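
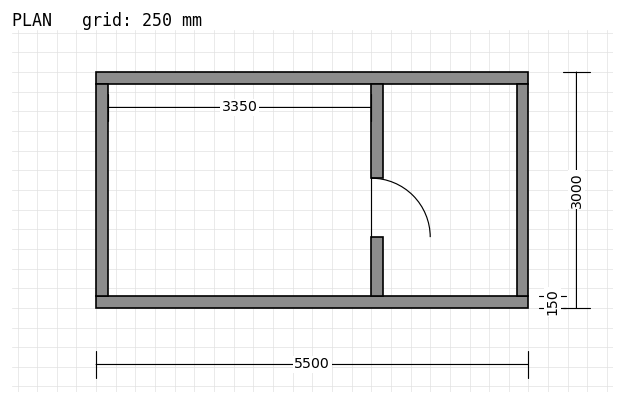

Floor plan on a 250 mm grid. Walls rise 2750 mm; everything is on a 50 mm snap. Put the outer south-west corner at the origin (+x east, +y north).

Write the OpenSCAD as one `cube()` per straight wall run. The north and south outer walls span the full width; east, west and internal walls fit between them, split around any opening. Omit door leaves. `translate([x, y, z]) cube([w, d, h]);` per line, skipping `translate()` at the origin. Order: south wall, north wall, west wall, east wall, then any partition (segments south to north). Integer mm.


cube([5500, 150, 2750]);
translate([0, 2850, 0]) cube([5500, 150, 2750]);
translate([0, 150, 0]) cube([150, 2700, 2750]);
translate([5350, 150, 0]) cube([150, 2700, 2750]);
translate([3500, 150, 0]) cube([150, 750, 2750]);
translate([3500, 1650, 0]) cube([150, 1200, 2750]);


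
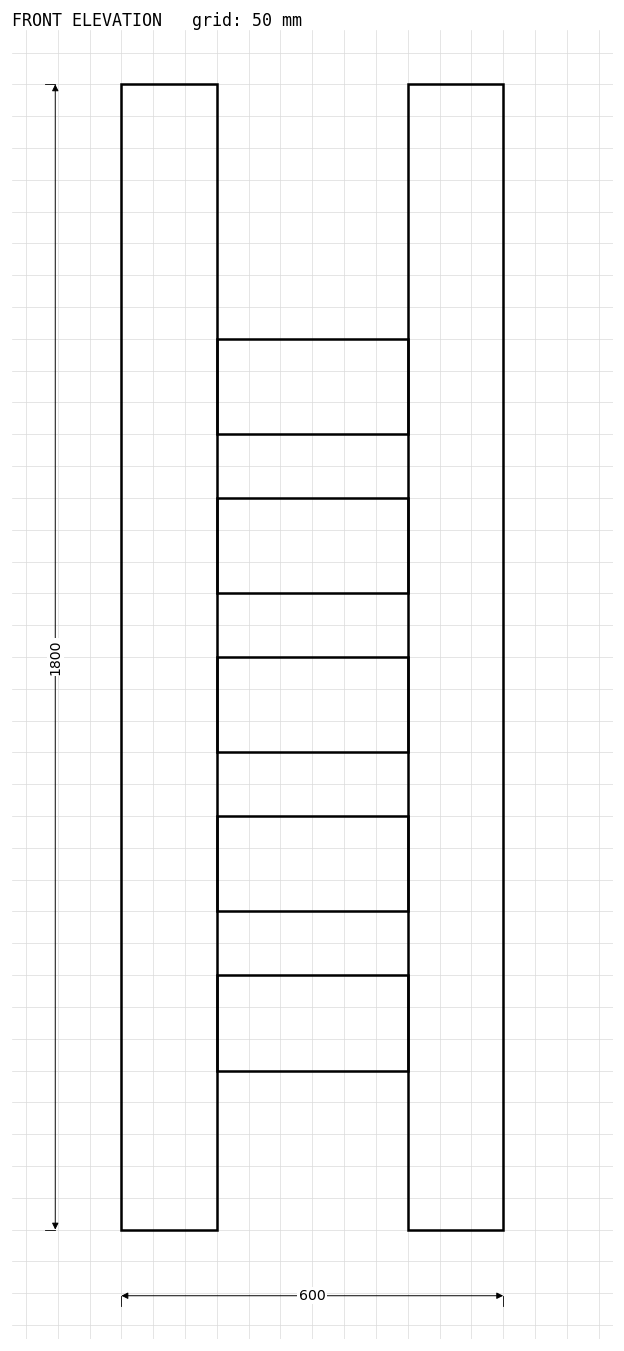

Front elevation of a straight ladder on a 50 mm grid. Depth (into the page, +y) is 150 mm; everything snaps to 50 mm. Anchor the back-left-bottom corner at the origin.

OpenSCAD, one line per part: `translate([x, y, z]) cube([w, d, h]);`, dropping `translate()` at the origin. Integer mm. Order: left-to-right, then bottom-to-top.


cube([150, 150, 1800]);
translate([150, 0, 250]) cube([300, 150, 150]);
translate([150, 0, 500]) cube([300, 150, 150]);
translate([150, 0, 750]) cube([300, 150, 150]);
translate([150, 0, 1000]) cube([300, 150, 150]);
translate([150, 0, 1250]) cube([300, 150, 150]);
translate([450, 0, 0]) cube([150, 150, 1800]);


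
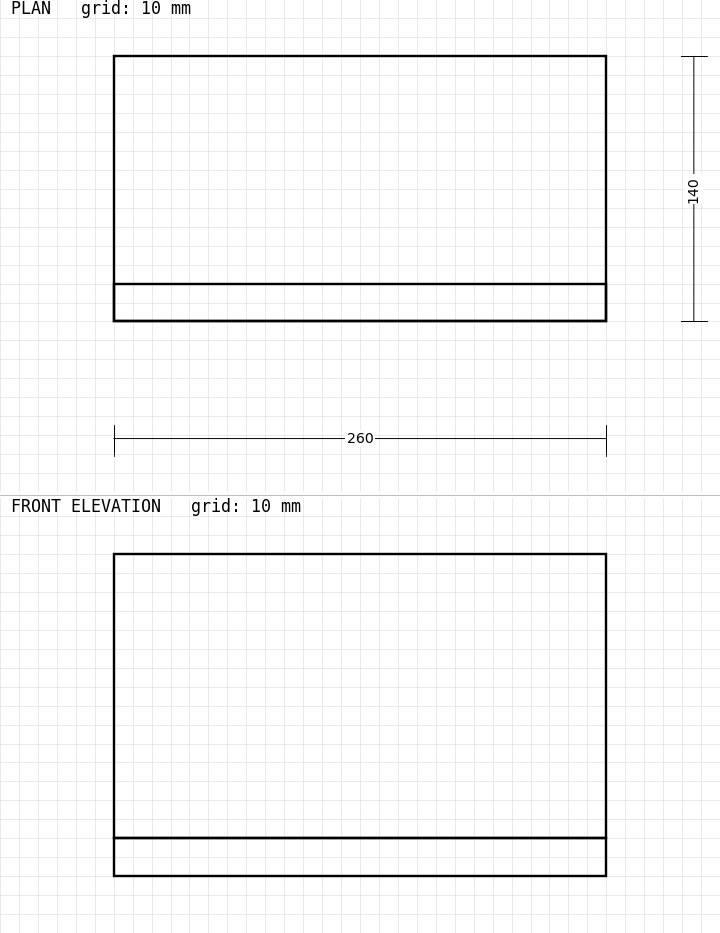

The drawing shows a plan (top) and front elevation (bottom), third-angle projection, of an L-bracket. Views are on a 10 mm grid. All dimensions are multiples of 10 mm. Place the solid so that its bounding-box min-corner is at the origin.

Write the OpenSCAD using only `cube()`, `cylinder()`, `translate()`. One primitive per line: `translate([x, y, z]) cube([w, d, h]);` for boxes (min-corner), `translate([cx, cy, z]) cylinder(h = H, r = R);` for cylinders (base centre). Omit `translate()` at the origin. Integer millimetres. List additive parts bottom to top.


cube([260, 140, 20]);
translate([0, 0, 20]) cube([260, 20, 150]);


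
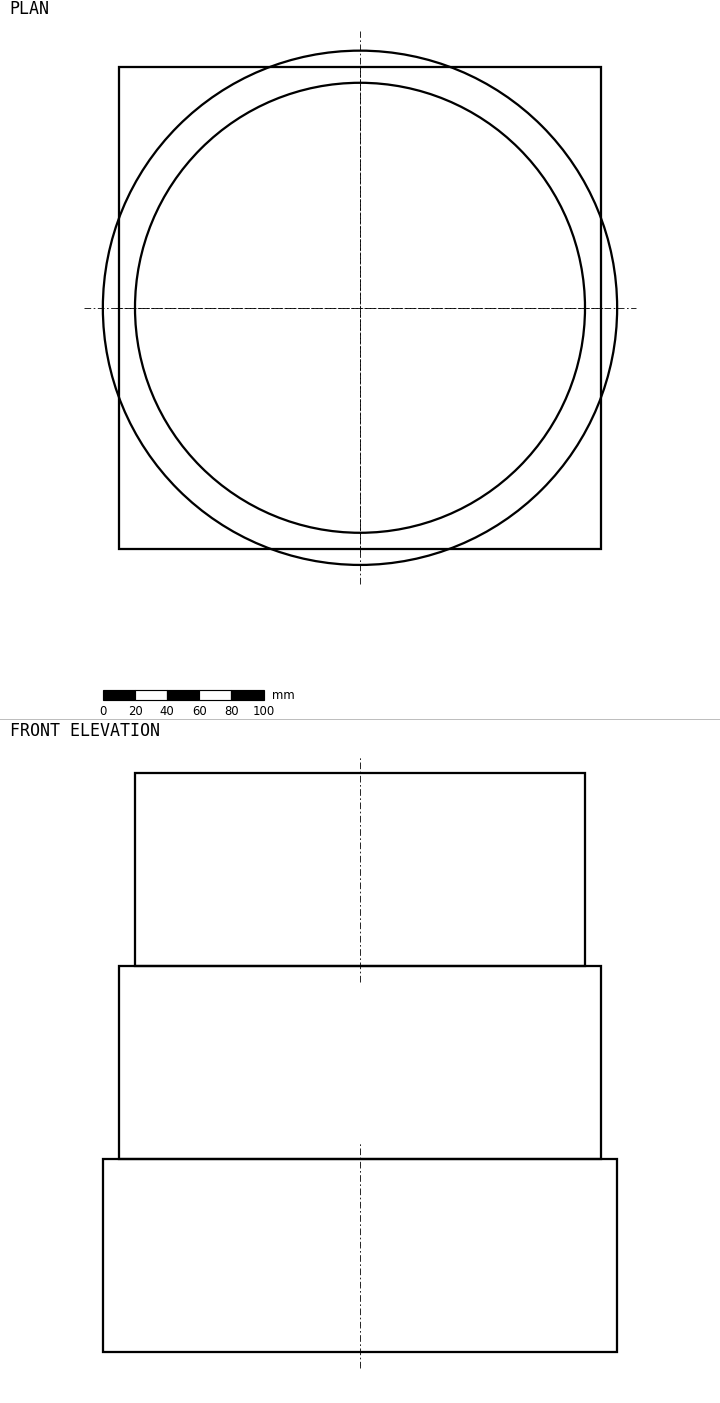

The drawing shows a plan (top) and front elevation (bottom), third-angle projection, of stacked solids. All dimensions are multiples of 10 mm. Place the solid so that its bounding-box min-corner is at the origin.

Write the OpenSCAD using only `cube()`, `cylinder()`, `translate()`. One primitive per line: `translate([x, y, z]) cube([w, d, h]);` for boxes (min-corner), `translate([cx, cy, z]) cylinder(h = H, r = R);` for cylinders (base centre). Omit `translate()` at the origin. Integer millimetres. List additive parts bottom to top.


translate([160, 160, 0]) cylinder(h = 120, r = 160);
translate([10, 10, 120]) cube([300, 300, 120]);
translate([160, 160, 240]) cylinder(h = 120, r = 140);


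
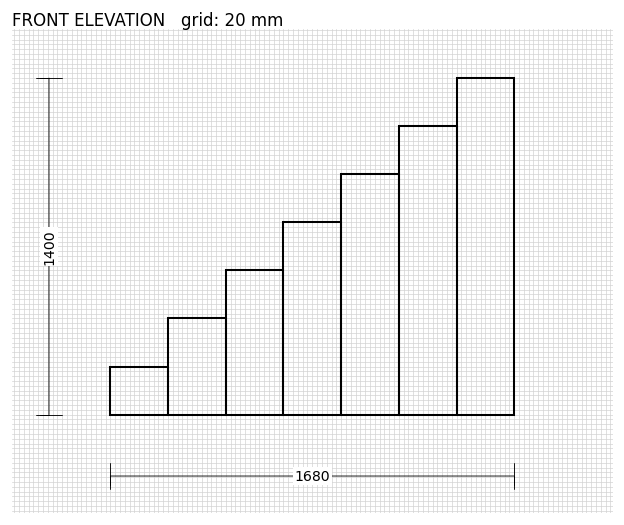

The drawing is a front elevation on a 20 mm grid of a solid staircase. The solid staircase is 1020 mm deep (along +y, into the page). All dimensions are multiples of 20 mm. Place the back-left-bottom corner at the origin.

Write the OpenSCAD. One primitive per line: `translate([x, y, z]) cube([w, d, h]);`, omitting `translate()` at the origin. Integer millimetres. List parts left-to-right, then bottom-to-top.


cube([240, 1020, 200]);
translate([240, 0, 0]) cube([240, 1020, 400]);
translate([480, 0, 0]) cube([240, 1020, 600]);
translate([720, 0, 0]) cube([240, 1020, 800]);
translate([960, 0, 0]) cube([240, 1020, 1000]);
translate([1200, 0, 0]) cube([240, 1020, 1200]);
translate([1440, 0, 0]) cube([240, 1020, 1400]);


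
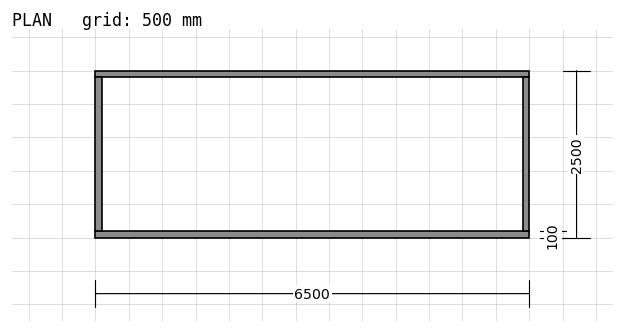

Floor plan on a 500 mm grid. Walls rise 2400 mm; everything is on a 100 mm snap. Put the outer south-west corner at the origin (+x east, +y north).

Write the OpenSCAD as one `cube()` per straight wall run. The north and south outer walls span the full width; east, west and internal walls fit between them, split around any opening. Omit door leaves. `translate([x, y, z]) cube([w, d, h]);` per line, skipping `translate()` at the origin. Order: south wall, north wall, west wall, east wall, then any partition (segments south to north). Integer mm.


cube([6500, 100, 2400]);
translate([0, 2400, 0]) cube([6500, 100, 2400]);
translate([0, 100, 0]) cube([100, 2300, 2400]);
translate([6400, 100, 0]) cube([100, 2300, 2400]);


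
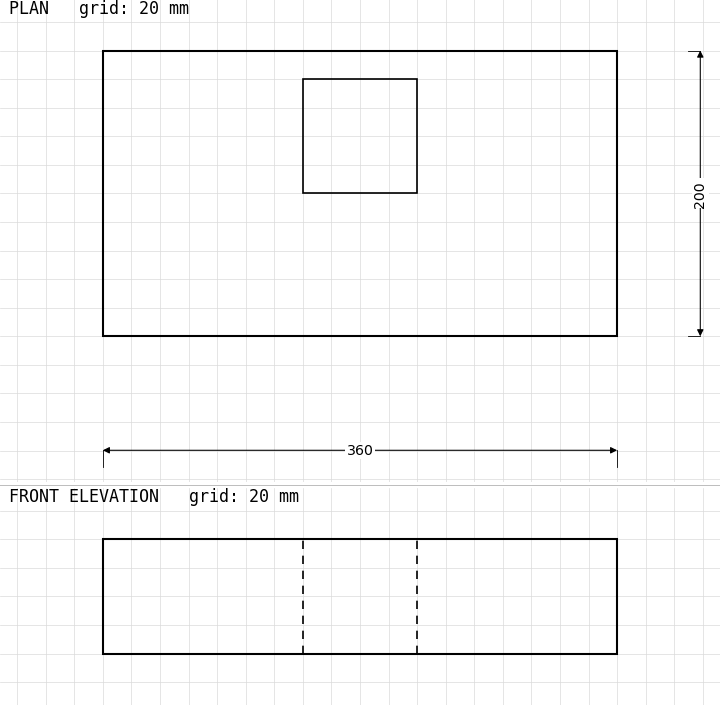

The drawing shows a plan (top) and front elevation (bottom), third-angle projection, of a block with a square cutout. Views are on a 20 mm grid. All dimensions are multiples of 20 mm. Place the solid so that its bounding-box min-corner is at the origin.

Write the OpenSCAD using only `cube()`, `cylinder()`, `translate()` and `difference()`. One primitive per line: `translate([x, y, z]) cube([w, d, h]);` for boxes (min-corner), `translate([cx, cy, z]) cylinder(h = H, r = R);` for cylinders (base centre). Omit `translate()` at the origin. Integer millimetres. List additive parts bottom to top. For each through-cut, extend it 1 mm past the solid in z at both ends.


difference() {
  cube([360, 200, 80]);
  translate([140, 100, -1]) cube([80, 80, 82]);
}


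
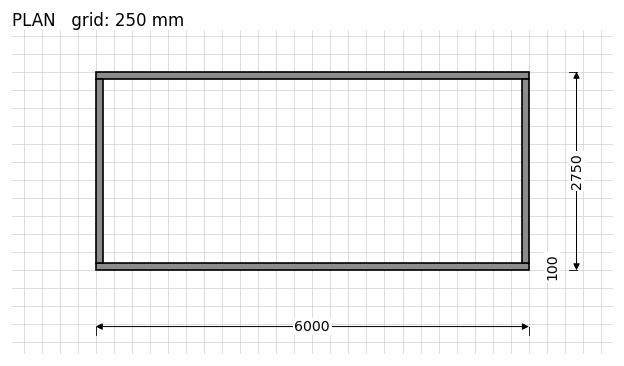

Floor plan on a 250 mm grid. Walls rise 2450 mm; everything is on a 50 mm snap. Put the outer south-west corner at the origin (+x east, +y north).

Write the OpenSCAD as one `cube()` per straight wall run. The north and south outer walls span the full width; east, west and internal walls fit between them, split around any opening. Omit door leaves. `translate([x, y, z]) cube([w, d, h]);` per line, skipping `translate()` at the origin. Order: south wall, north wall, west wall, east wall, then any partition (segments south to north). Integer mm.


cube([6000, 100, 2450]);
translate([0, 2650, 0]) cube([6000, 100, 2450]);
translate([0, 100, 0]) cube([100, 2550, 2450]);
translate([5900, 100, 0]) cube([100, 2550, 2450]);


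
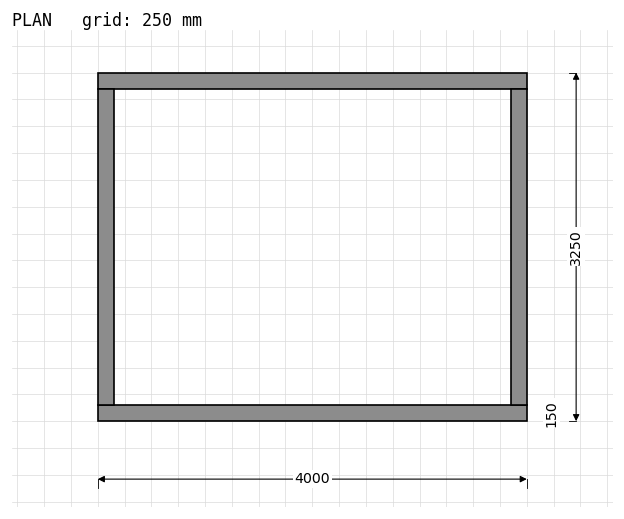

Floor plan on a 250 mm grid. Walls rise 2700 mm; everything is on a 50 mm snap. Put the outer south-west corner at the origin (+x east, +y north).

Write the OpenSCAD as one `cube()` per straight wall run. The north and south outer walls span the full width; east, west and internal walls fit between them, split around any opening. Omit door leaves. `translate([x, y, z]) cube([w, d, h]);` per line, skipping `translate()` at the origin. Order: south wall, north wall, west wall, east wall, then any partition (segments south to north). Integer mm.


cube([4000, 150, 2700]);
translate([0, 3100, 0]) cube([4000, 150, 2700]);
translate([0, 150, 0]) cube([150, 2950, 2700]);
translate([3850, 150, 0]) cube([150, 2950, 2700]);


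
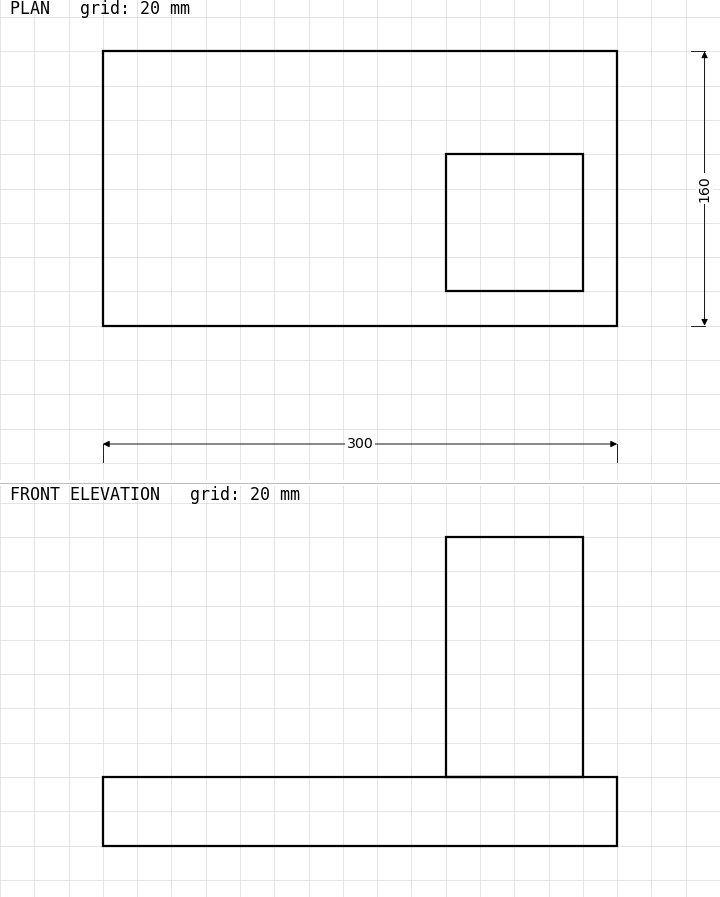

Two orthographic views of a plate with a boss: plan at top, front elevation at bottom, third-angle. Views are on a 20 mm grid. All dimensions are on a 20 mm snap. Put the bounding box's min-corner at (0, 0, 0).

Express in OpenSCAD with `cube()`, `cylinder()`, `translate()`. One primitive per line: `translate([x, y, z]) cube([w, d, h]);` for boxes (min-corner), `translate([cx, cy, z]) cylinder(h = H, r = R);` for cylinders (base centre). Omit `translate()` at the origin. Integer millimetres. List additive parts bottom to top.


cube([300, 160, 40]);
translate([200, 20, 40]) cube([80, 80, 140]);


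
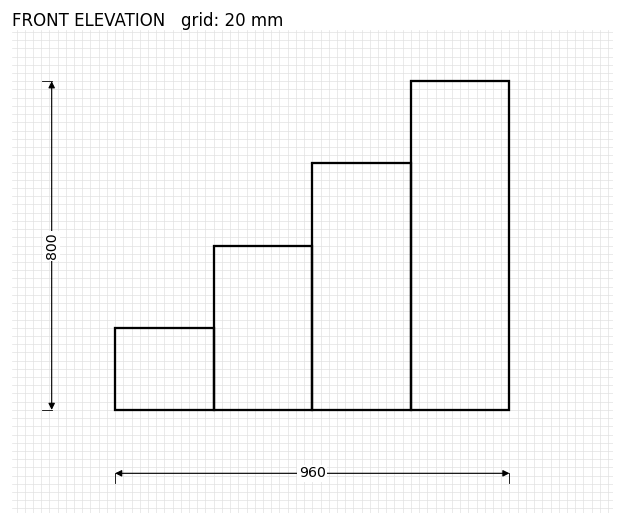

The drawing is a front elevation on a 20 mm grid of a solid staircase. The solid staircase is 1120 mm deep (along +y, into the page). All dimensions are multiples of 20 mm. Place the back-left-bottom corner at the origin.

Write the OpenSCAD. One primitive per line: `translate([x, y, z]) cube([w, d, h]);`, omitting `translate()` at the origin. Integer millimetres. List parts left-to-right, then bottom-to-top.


cube([240, 1120, 200]);
translate([240, 0, 0]) cube([240, 1120, 400]);
translate([480, 0, 0]) cube([240, 1120, 600]);
translate([720, 0, 0]) cube([240, 1120, 800]);


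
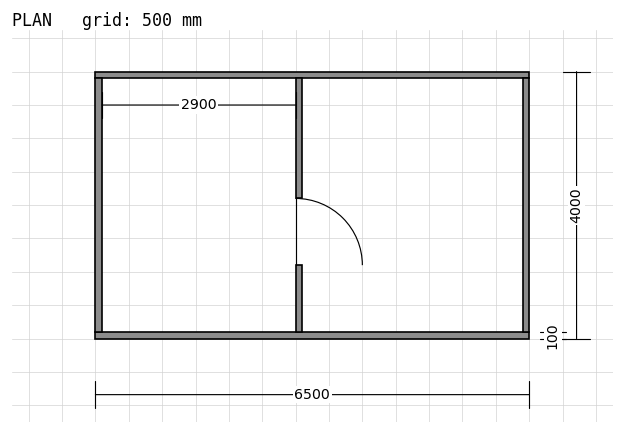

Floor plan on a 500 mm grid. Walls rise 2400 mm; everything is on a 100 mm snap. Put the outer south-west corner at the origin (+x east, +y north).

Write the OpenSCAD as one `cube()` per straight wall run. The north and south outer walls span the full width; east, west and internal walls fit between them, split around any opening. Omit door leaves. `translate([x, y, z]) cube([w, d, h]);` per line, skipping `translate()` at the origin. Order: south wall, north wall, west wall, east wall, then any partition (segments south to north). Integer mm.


cube([6500, 100, 2400]);
translate([0, 3900, 0]) cube([6500, 100, 2400]);
translate([0, 100, 0]) cube([100, 3800, 2400]);
translate([6400, 100, 0]) cube([100, 3800, 2400]);
translate([3000, 100, 0]) cube([100, 1000, 2400]);
translate([3000, 2100, 0]) cube([100, 1800, 2400]);


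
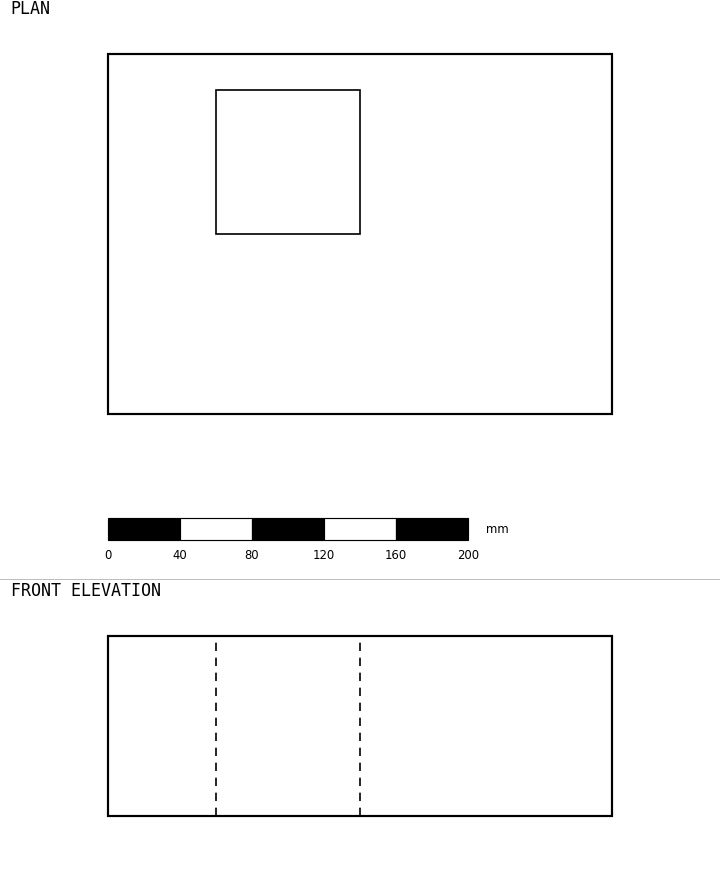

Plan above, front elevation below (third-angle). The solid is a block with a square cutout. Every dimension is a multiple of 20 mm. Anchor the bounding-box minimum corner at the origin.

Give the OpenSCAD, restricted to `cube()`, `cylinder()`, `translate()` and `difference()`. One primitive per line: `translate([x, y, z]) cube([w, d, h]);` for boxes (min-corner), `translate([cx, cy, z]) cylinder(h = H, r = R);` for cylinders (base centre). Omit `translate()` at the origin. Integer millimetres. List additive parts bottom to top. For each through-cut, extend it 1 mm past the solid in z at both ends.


difference() {
  cube([280, 200, 100]);
  translate([60, 100, -1]) cube([80, 80, 102]);
}


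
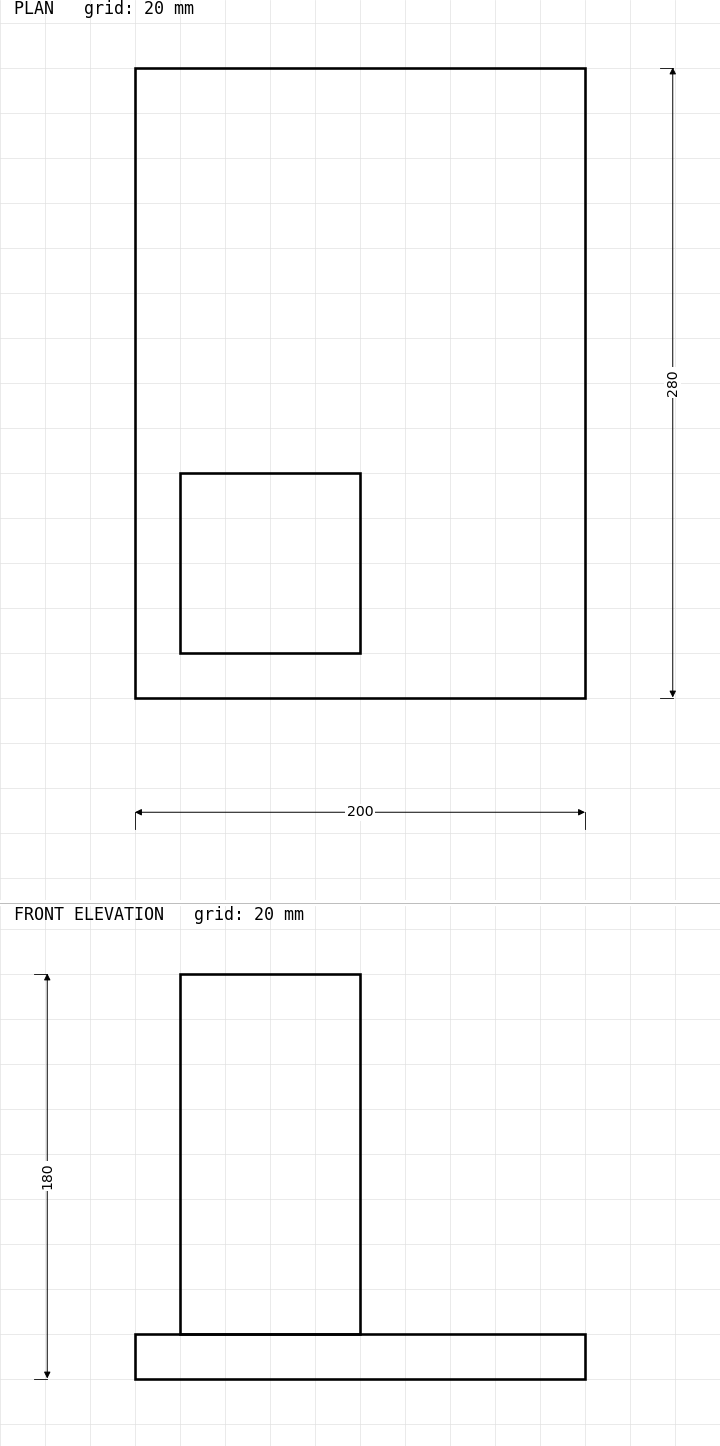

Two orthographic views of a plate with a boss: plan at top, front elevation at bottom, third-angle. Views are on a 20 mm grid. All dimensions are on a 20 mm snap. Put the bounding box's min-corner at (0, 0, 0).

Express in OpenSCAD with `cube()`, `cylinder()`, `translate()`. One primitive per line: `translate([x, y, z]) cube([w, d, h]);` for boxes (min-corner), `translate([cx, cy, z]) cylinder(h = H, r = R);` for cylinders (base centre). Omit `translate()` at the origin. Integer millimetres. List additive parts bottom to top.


cube([200, 280, 20]);
translate([20, 20, 20]) cube([80, 80, 160]);


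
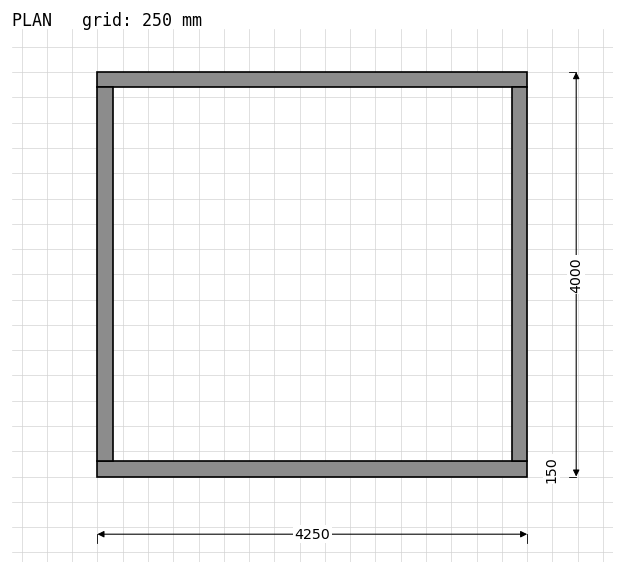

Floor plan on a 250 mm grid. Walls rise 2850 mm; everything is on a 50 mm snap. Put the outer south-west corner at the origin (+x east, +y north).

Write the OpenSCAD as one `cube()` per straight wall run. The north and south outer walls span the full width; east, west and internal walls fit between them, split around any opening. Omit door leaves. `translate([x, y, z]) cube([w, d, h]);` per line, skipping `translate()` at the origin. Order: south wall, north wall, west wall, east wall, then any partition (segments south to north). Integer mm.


cube([4250, 150, 2850]);
translate([0, 3850, 0]) cube([4250, 150, 2850]);
translate([0, 150, 0]) cube([150, 3700, 2850]);
translate([4100, 150, 0]) cube([150, 3700, 2850]);


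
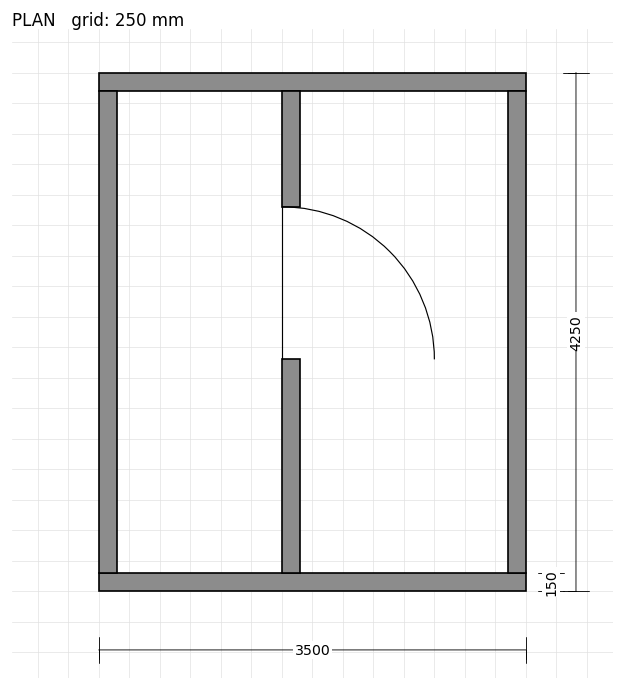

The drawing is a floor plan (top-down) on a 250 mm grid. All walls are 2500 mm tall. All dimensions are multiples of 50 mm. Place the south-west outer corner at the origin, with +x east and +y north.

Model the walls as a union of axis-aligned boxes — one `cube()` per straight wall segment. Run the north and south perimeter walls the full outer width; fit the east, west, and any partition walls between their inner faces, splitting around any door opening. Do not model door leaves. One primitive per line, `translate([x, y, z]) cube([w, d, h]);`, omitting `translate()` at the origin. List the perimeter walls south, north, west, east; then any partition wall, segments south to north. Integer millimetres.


cube([3500, 150, 2500]);
translate([0, 4100, 0]) cube([3500, 150, 2500]);
translate([0, 150, 0]) cube([150, 3950, 2500]);
translate([3350, 150, 0]) cube([150, 3950, 2500]);
translate([1500, 150, 0]) cube([150, 1750, 2500]);
translate([1500, 3150, 0]) cube([150, 950, 2500]);


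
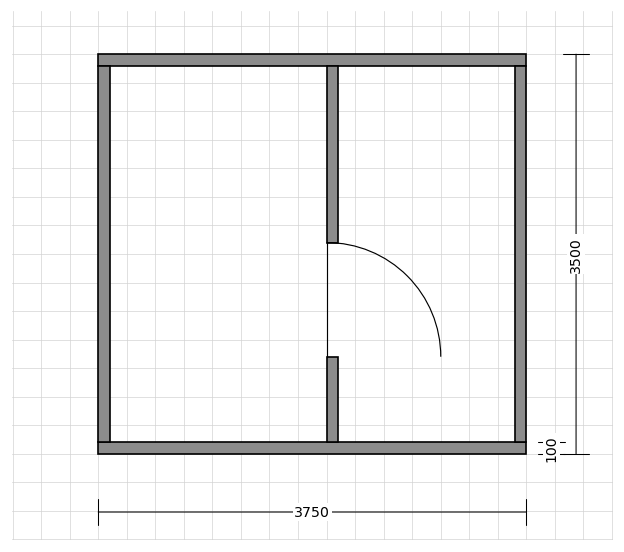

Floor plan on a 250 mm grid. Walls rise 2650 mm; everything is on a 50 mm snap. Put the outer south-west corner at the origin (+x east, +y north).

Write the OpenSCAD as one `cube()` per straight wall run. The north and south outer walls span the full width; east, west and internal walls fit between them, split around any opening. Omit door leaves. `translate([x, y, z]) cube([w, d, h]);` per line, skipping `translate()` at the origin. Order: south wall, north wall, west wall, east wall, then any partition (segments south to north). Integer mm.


cube([3750, 100, 2650]);
translate([0, 3400, 0]) cube([3750, 100, 2650]);
translate([0, 100, 0]) cube([100, 3300, 2650]);
translate([3650, 100, 0]) cube([100, 3300, 2650]);
translate([2000, 100, 0]) cube([100, 750, 2650]);
translate([2000, 1850, 0]) cube([100, 1550, 2650]);


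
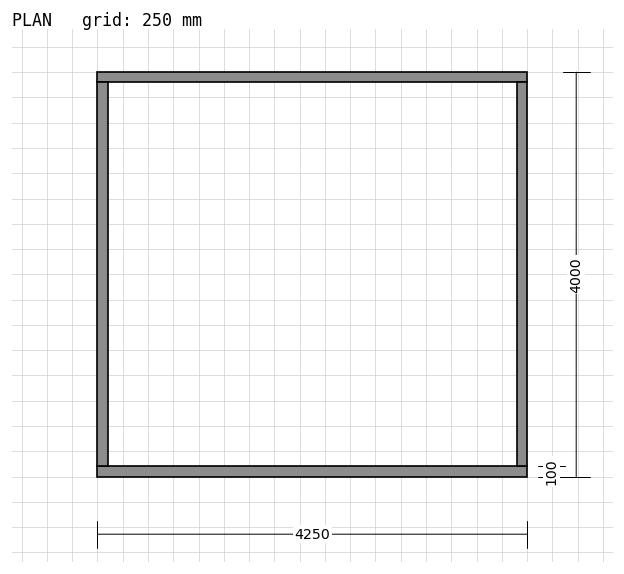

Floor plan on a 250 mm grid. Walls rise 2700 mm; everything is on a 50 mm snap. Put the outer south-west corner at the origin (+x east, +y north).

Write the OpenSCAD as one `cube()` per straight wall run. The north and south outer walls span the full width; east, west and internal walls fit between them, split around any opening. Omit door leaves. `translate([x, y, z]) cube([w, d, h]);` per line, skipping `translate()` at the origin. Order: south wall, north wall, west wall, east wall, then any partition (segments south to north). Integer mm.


cube([4250, 100, 2700]);
translate([0, 3900, 0]) cube([4250, 100, 2700]);
translate([0, 100, 0]) cube([100, 3800, 2700]);
translate([4150, 100, 0]) cube([100, 3800, 2700]);


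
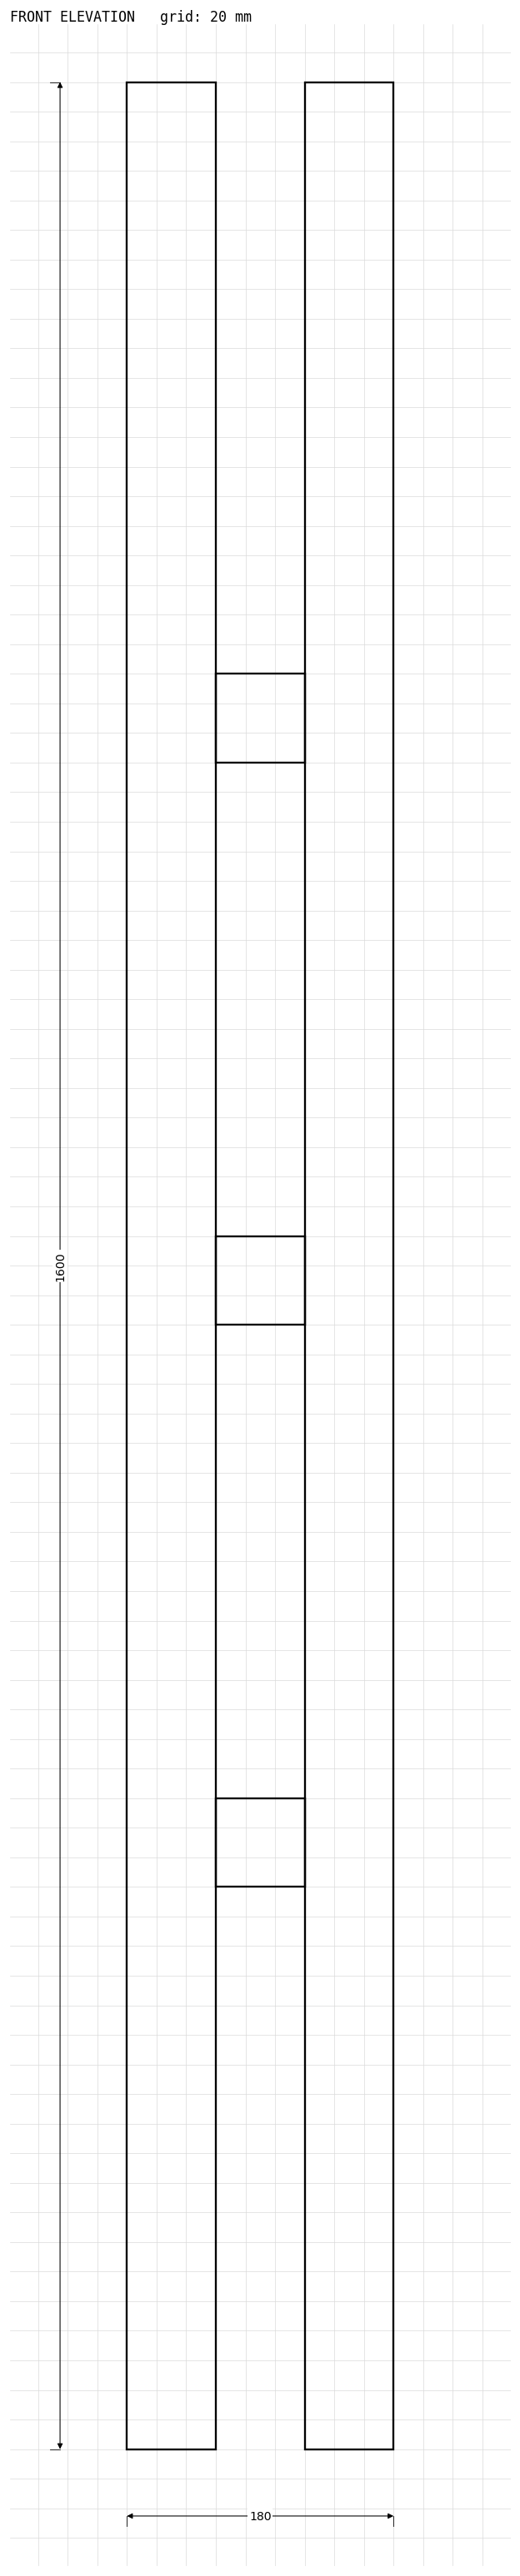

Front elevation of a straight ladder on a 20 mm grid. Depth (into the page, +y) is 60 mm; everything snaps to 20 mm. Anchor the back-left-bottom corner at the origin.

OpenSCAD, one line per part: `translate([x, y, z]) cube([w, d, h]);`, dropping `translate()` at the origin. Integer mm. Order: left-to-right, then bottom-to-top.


cube([60, 60, 1600]);
translate([60, 0, 380]) cube([60, 60, 60]);
translate([60, 0, 760]) cube([60, 60, 60]);
translate([60, 0, 1140]) cube([60, 60, 60]);
translate([120, 0, 0]) cube([60, 60, 1600]);


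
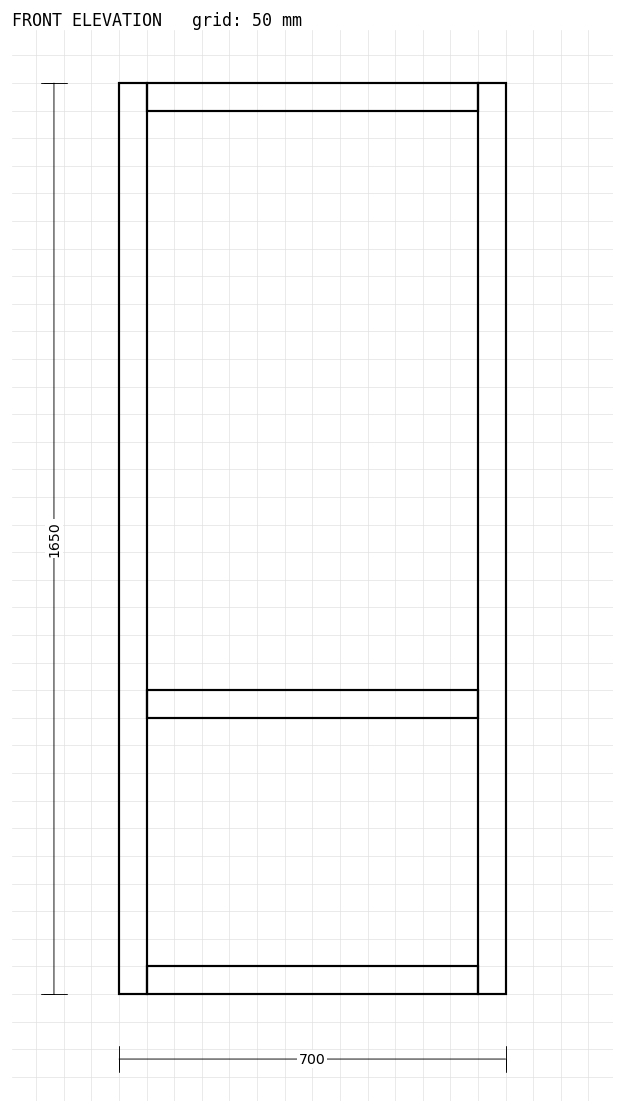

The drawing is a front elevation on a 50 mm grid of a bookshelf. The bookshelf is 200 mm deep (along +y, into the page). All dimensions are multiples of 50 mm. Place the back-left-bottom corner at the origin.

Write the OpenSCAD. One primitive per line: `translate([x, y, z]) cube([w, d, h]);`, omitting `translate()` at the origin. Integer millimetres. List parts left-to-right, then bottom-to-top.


cube([50, 200, 1650]);
translate([50, 0, 0]) cube([600, 200, 50]);
translate([50, 0, 500]) cube([600, 200, 50]);
translate([50, 0, 1600]) cube([600, 200, 50]);
translate([650, 0, 0]) cube([50, 200, 1650]);


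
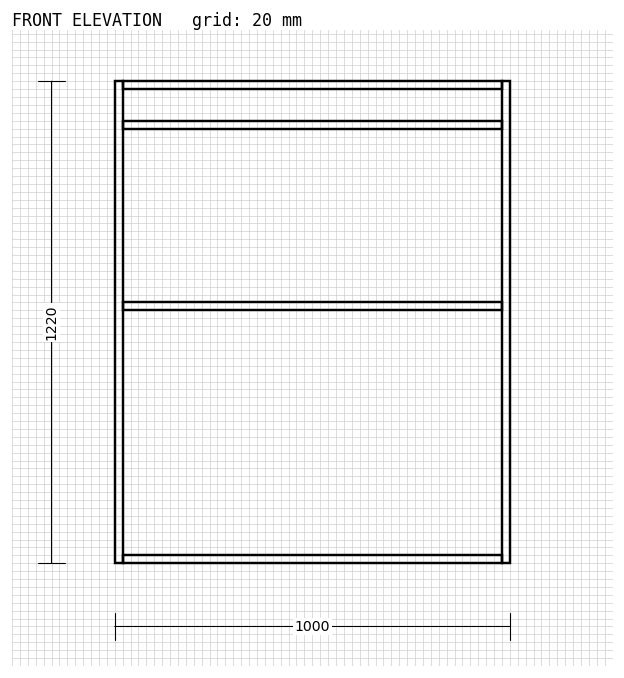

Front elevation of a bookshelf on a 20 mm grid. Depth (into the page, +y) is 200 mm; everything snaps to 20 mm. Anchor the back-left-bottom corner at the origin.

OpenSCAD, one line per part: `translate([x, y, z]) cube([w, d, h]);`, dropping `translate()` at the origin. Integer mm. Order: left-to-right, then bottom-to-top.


cube([20, 200, 1220]);
translate([20, 0, 0]) cube([960, 200, 20]);
translate([20, 0, 640]) cube([960, 200, 20]);
translate([20, 0, 1100]) cube([960, 200, 20]);
translate([20, 0, 1200]) cube([960, 200, 20]);
translate([980, 0, 0]) cube([20, 200, 1220]);


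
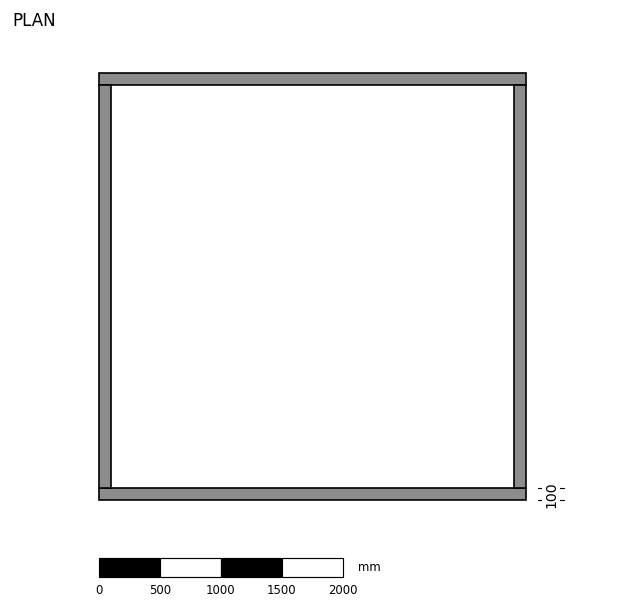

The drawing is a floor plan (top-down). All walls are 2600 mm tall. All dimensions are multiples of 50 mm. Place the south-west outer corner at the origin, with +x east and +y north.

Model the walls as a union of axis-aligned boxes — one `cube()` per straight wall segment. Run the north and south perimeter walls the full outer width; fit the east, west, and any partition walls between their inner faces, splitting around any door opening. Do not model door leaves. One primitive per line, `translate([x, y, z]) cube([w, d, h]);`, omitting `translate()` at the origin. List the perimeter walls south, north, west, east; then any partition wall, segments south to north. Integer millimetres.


cube([3500, 100, 2600]);
translate([0, 3400, 0]) cube([3500, 100, 2600]);
translate([0, 100, 0]) cube([100, 3300, 2600]);
translate([3400, 100, 0]) cube([100, 3300, 2600]);


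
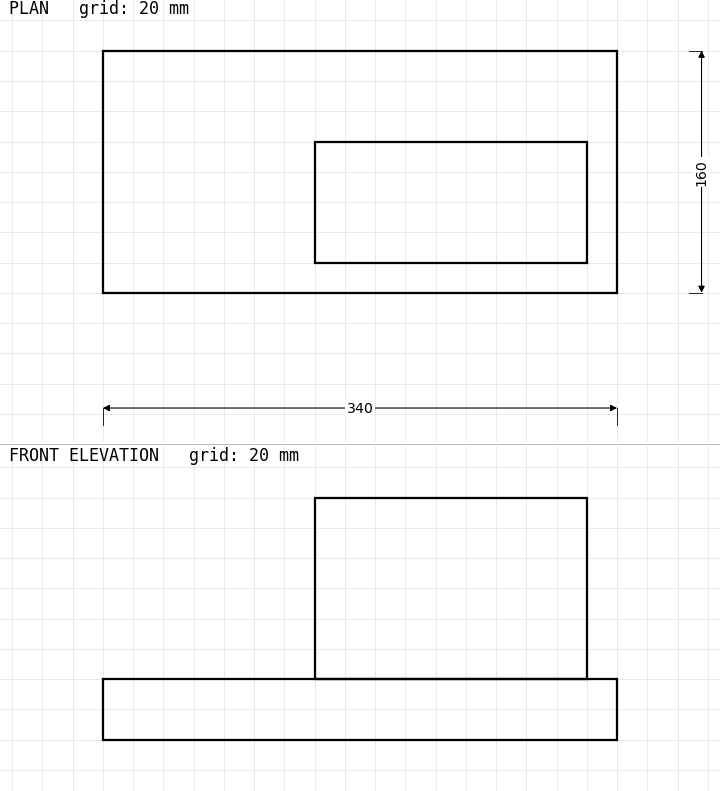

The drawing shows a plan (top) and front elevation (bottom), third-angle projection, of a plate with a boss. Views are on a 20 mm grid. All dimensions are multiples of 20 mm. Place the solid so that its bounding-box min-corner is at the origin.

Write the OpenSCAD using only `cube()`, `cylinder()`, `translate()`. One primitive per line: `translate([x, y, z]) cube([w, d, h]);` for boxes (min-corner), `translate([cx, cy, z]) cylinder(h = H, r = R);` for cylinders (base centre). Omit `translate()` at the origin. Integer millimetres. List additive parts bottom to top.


cube([340, 160, 40]);
translate([140, 20, 40]) cube([180, 80, 120]);


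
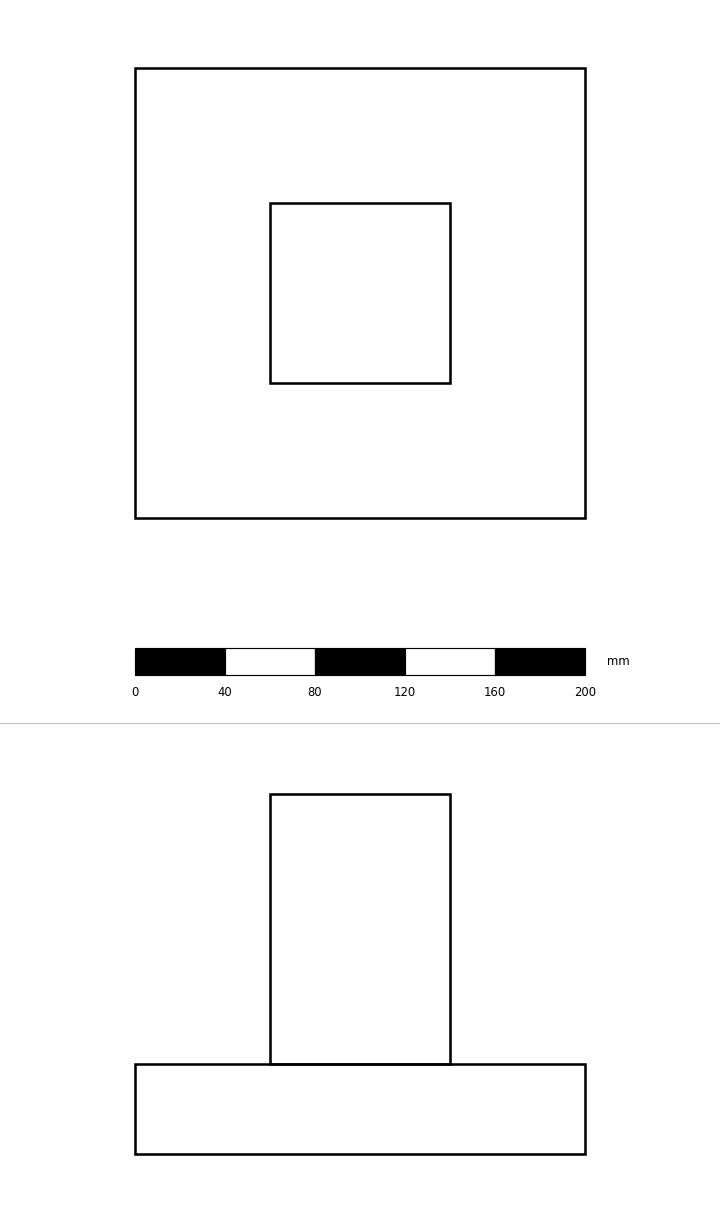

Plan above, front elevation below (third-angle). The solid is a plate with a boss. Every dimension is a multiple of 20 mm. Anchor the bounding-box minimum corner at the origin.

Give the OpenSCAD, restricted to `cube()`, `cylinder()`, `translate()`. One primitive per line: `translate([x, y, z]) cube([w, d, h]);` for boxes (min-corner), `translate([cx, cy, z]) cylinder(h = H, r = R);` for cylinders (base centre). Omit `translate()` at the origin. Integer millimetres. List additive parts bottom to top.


cube([200, 200, 40]);
translate([60, 60, 40]) cube([80, 80, 120]);


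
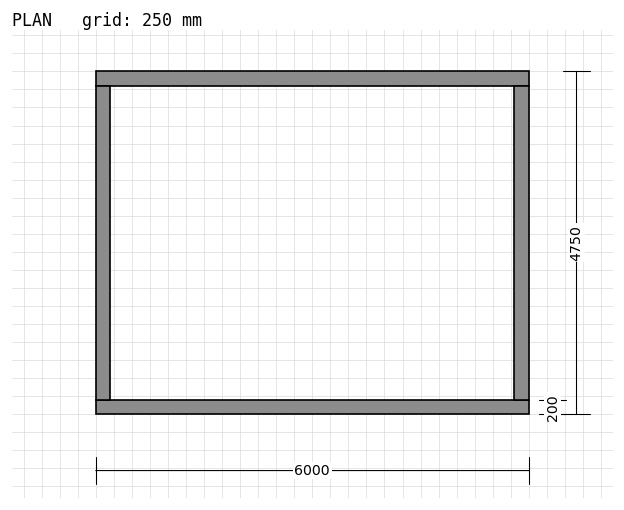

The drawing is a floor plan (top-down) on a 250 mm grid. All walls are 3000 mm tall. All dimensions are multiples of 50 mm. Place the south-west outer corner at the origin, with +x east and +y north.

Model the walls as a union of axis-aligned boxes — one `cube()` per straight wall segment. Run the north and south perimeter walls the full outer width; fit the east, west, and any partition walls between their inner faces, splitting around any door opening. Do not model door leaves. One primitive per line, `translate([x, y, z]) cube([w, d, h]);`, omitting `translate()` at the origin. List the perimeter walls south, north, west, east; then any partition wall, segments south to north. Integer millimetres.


cube([6000, 200, 3000]);
translate([0, 4550, 0]) cube([6000, 200, 3000]);
translate([0, 200, 0]) cube([200, 4350, 3000]);
translate([5800, 200, 0]) cube([200, 4350, 3000]);


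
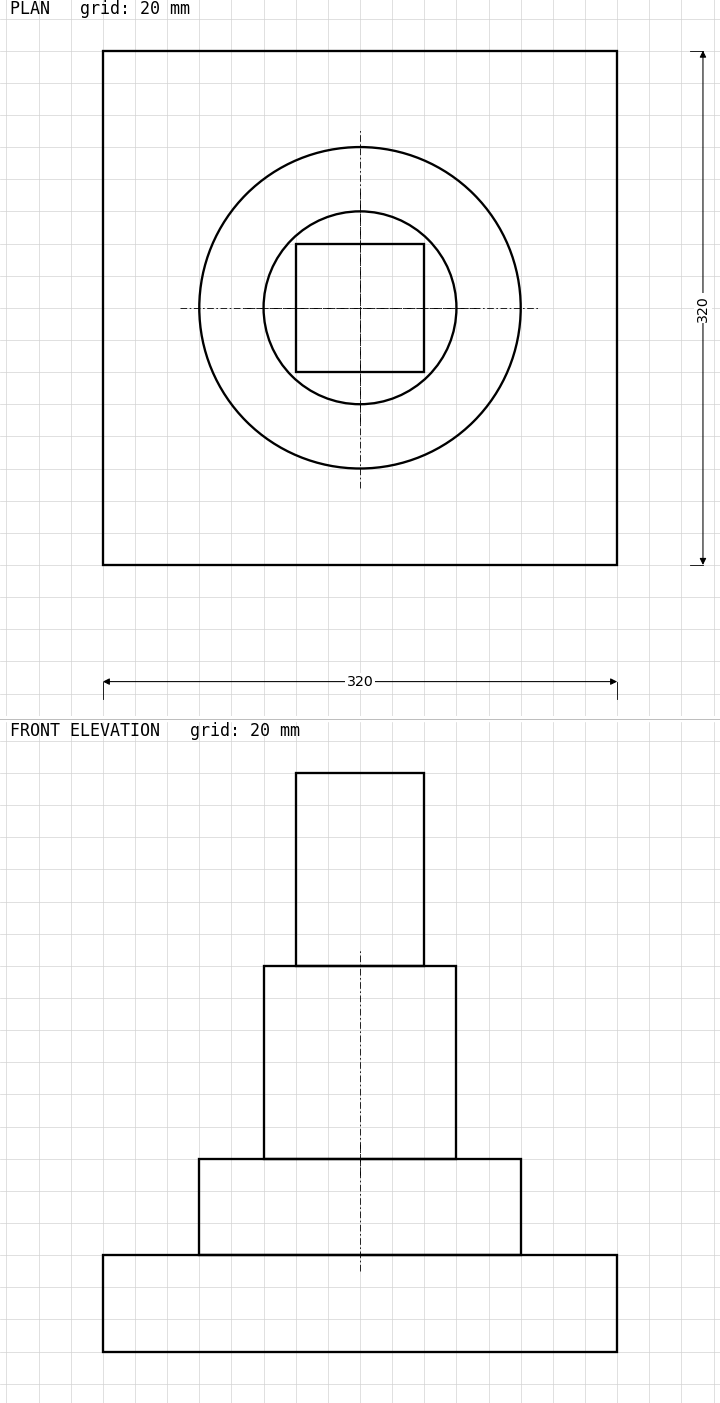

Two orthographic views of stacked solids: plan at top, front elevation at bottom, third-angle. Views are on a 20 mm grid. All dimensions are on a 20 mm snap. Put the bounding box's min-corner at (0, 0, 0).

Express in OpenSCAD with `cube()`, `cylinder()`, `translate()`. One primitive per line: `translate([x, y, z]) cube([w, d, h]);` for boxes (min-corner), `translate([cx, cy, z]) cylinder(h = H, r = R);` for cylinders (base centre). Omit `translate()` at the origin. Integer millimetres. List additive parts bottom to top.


cube([320, 320, 60]);
translate([160, 160, 60]) cylinder(h = 60, r = 100);
translate([160, 160, 120]) cylinder(h = 120, r = 60);
translate([120, 120, 240]) cube([80, 80, 120]);


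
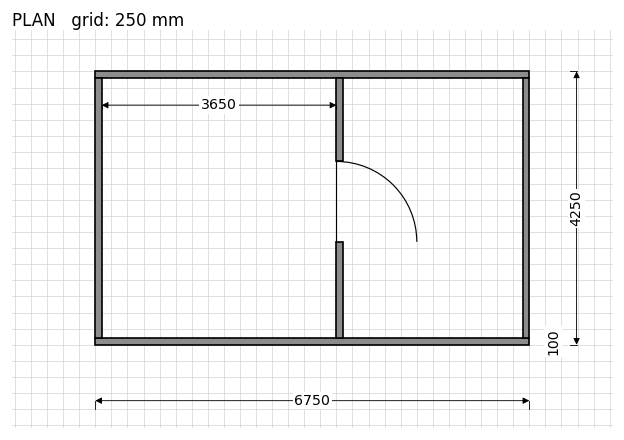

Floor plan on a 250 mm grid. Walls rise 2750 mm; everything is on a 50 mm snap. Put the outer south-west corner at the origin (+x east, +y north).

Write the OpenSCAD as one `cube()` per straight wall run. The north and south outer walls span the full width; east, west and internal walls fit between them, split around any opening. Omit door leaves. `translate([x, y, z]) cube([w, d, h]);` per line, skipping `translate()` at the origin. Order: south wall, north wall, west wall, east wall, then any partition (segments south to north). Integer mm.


cube([6750, 100, 2750]);
translate([0, 4150, 0]) cube([6750, 100, 2750]);
translate([0, 100, 0]) cube([100, 4050, 2750]);
translate([6650, 100, 0]) cube([100, 4050, 2750]);
translate([3750, 100, 0]) cube([100, 1500, 2750]);
translate([3750, 2850, 0]) cube([100, 1300, 2750]);


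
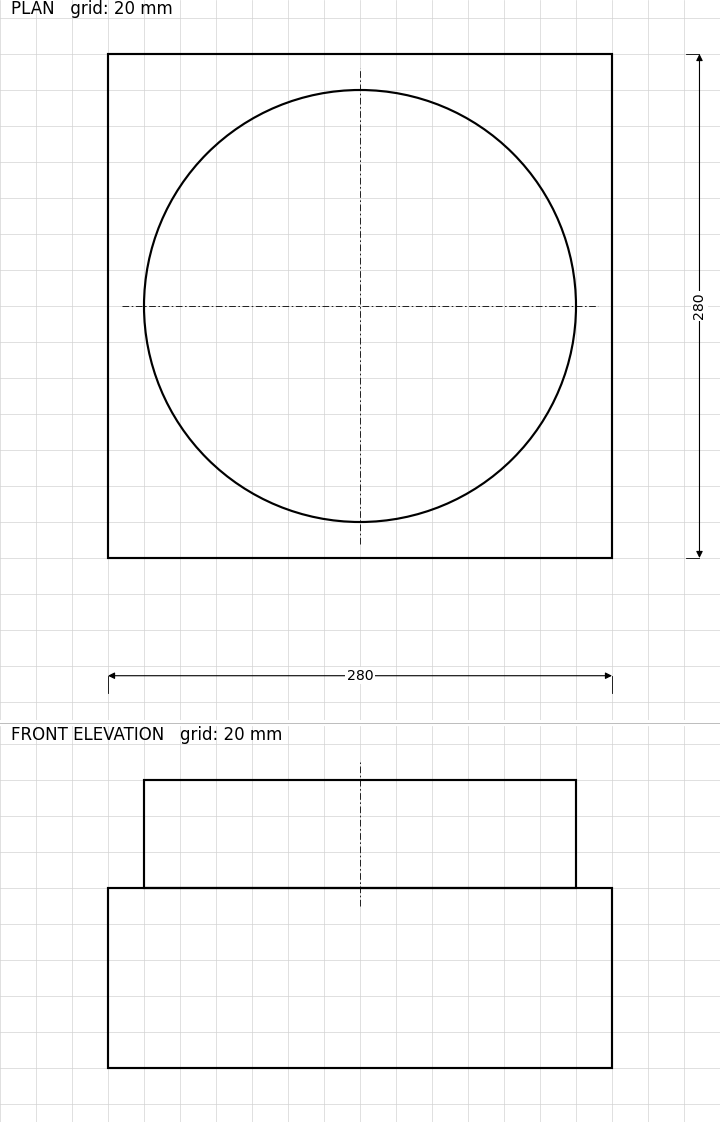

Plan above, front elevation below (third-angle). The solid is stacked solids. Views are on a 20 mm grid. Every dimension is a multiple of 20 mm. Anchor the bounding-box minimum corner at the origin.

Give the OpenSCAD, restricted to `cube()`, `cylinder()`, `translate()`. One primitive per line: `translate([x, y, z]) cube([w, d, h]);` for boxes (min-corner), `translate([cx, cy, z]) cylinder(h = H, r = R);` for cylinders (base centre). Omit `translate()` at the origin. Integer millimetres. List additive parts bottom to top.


cube([280, 280, 100]);
translate([140, 140, 100]) cylinder(h = 60, r = 120);


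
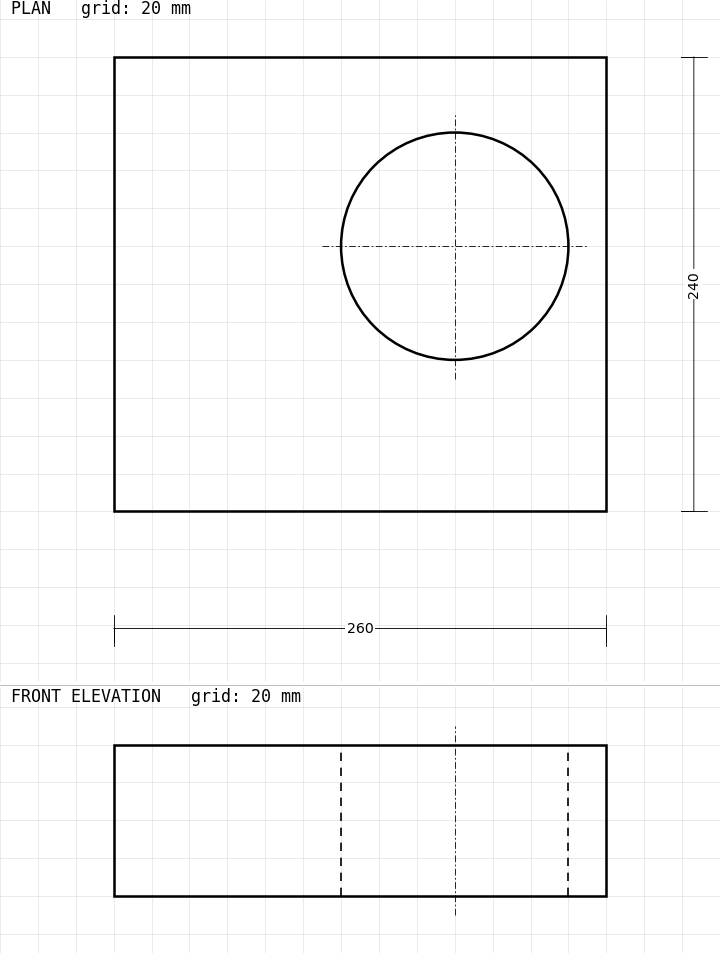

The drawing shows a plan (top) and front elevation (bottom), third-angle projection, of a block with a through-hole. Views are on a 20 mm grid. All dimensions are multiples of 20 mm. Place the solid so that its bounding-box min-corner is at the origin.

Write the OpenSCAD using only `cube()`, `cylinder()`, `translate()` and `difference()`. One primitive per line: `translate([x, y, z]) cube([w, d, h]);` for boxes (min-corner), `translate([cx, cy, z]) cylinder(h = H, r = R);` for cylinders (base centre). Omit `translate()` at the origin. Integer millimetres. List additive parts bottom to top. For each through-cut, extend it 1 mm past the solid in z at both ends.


difference() {
  cube([260, 240, 80]);
  translate([180, 140, -1]) cylinder(h = 82, r = 60);
}


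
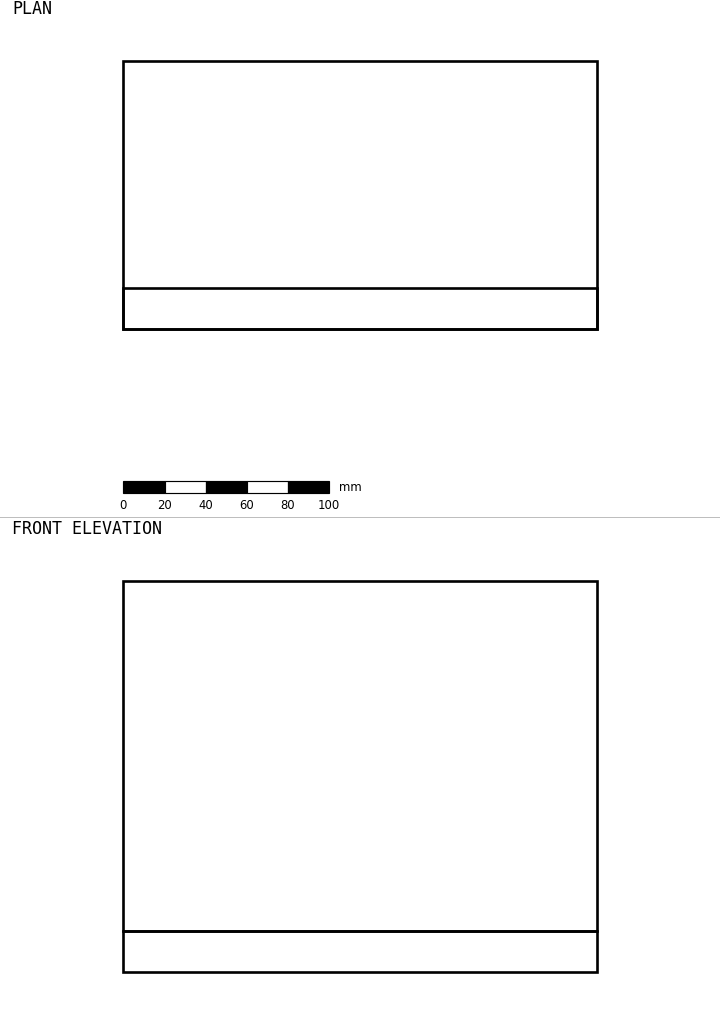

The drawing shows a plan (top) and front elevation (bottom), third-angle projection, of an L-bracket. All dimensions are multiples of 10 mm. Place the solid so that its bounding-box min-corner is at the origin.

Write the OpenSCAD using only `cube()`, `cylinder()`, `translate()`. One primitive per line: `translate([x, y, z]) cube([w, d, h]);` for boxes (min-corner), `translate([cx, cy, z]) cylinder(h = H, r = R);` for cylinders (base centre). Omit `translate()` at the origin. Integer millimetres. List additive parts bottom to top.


cube([230, 130, 20]);
translate([0, 0, 20]) cube([230, 20, 170]);


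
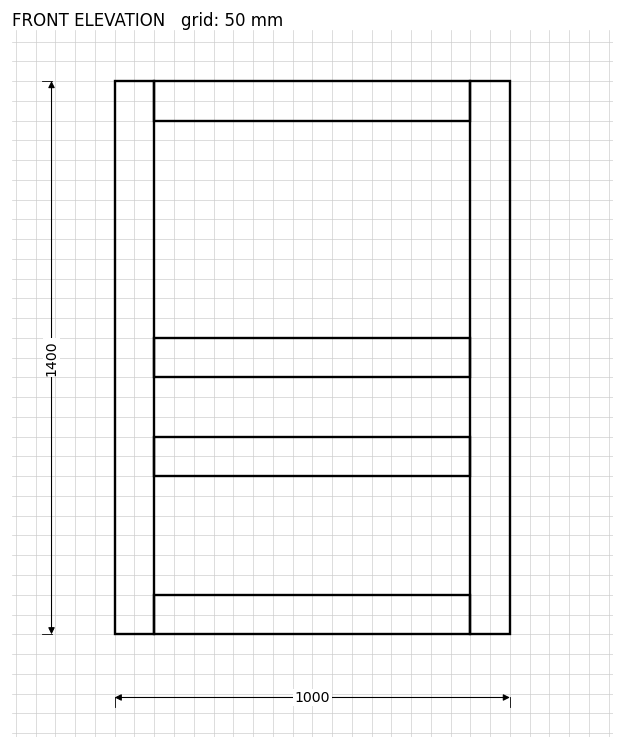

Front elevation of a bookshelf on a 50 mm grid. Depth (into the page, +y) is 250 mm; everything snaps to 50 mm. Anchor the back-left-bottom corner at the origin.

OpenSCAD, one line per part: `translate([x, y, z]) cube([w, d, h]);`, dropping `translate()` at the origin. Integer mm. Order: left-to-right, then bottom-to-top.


cube([100, 250, 1400]);
translate([100, 0, 0]) cube([800, 250, 100]);
translate([100, 0, 400]) cube([800, 250, 100]);
translate([100, 0, 650]) cube([800, 250, 100]);
translate([100, 0, 1300]) cube([800, 250, 100]);
translate([900, 0, 0]) cube([100, 250, 1400]);


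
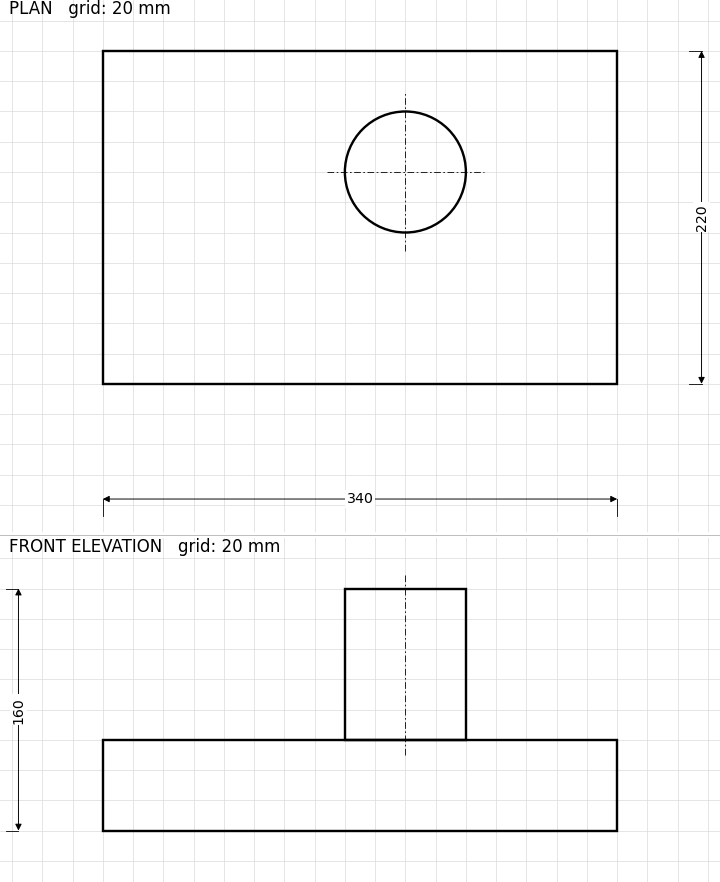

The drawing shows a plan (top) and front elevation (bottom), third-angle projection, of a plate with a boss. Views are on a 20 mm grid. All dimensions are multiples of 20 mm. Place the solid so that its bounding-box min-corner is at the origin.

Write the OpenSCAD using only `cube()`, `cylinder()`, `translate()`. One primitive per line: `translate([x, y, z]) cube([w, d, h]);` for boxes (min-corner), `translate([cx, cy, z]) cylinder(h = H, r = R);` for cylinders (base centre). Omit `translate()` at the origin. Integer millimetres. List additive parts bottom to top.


cube([340, 220, 60]);
translate([200, 140, 60]) cylinder(h = 100, r = 40);


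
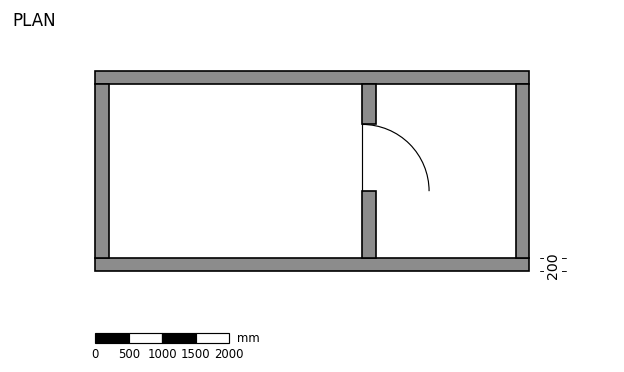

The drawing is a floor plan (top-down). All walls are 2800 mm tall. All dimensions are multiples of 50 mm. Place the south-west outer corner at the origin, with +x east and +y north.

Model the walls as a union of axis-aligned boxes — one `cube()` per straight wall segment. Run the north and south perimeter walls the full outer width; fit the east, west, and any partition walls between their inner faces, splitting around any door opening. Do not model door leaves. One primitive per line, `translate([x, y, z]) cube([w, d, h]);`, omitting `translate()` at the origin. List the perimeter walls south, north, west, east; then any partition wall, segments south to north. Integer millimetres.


cube([6500, 200, 2800]);
translate([0, 2800, 0]) cube([6500, 200, 2800]);
translate([0, 200, 0]) cube([200, 2600, 2800]);
translate([6300, 200, 0]) cube([200, 2600, 2800]);
translate([4000, 200, 0]) cube([200, 1000, 2800]);
translate([4000, 2200, 0]) cube([200, 600, 2800]);


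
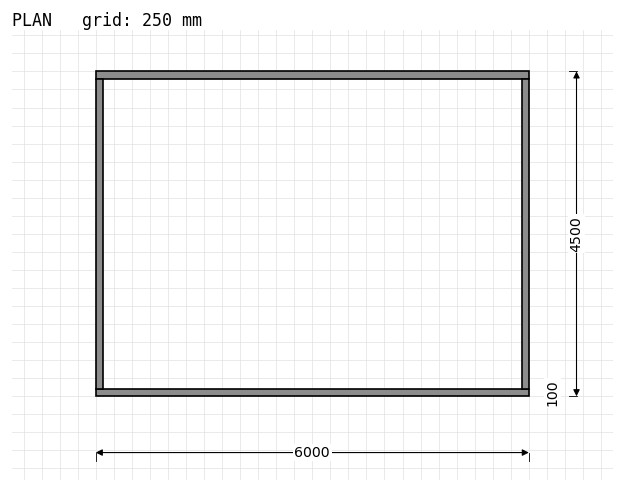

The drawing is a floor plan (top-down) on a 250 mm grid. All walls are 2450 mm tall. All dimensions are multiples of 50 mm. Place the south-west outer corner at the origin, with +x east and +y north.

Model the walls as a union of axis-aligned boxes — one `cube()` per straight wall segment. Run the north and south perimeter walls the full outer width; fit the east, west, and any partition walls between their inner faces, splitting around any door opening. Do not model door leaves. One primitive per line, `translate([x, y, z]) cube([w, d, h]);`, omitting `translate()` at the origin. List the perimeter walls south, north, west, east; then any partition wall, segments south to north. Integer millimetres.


cube([6000, 100, 2450]);
translate([0, 4400, 0]) cube([6000, 100, 2450]);
translate([0, 100, 0]) cube([100, 4300, 2450]);
translate([5900, 100, 0]) cube([100, 4300, 2450]);


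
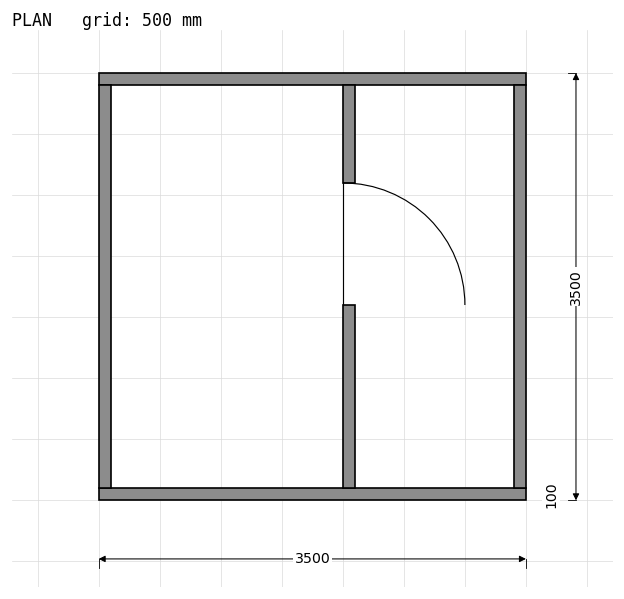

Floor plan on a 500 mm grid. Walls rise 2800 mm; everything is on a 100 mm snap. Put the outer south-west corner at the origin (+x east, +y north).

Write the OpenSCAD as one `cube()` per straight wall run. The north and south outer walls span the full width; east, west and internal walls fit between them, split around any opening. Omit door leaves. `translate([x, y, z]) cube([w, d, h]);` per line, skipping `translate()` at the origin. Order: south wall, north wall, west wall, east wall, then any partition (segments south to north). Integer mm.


cube([3500, 100, 2800]);
translate([0, 3400, 0]) cube([3500, 100, 2800]);
translate([0, 100, 0]) cube([100, 3300, 2800]);
translate([3400, 100, 0]) cube([100, 3300, 2800]);
translate([2000, 100, 0]) cube([100, 1500, 2800]);
translate([2000, 2600, 0]) cube([100, 800, 2800]);


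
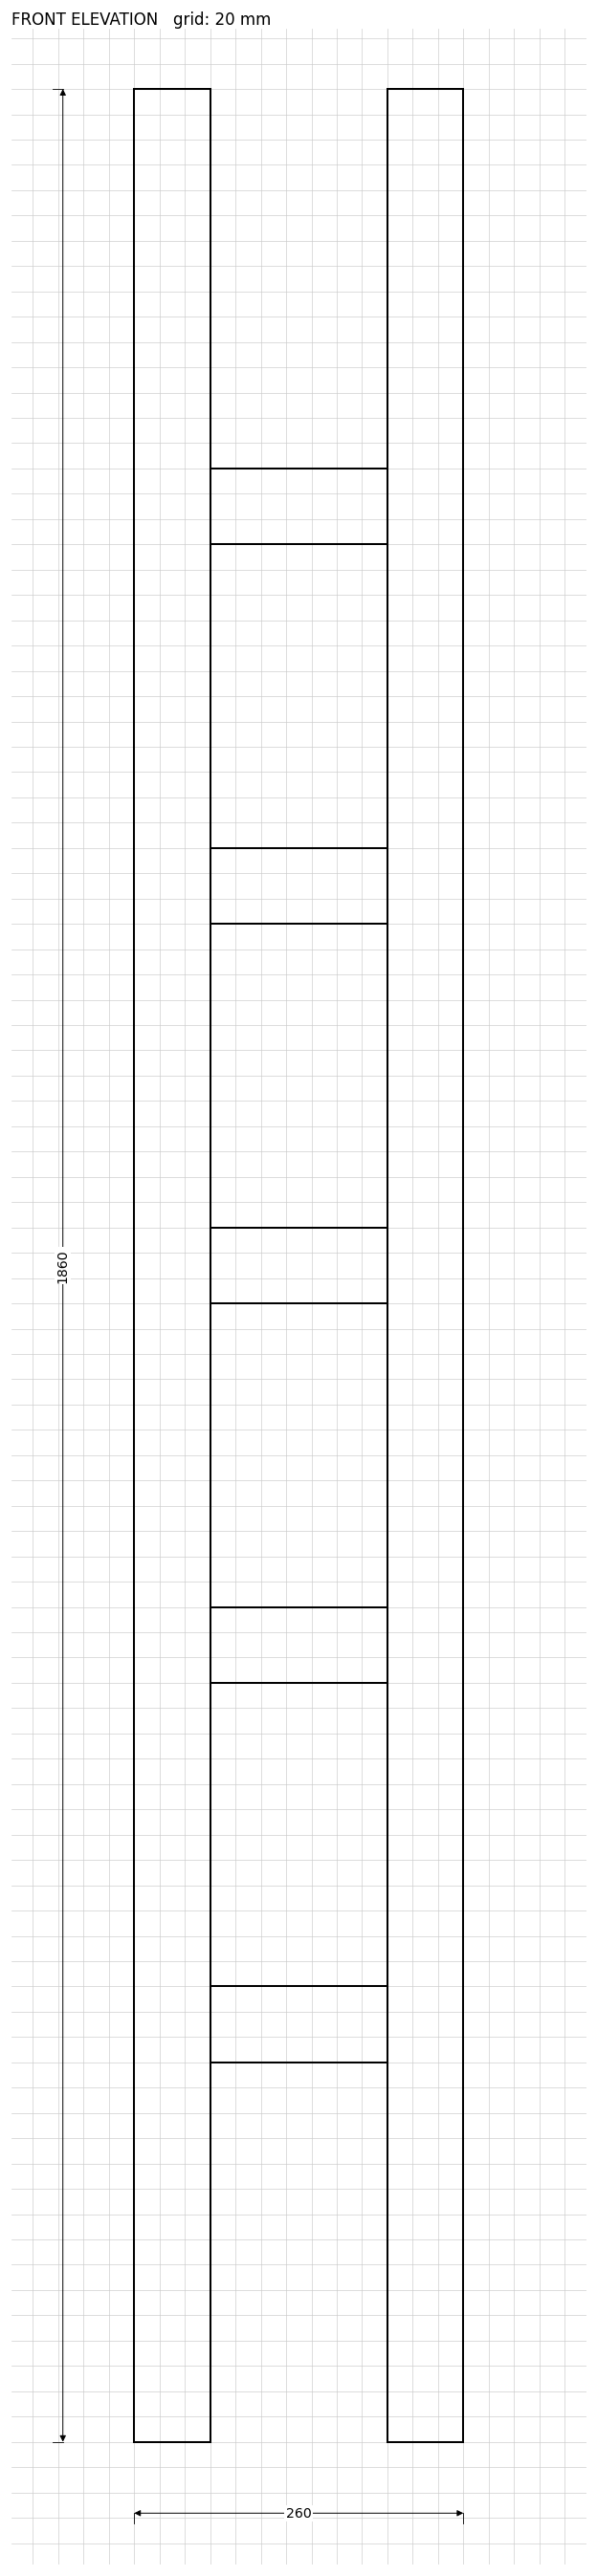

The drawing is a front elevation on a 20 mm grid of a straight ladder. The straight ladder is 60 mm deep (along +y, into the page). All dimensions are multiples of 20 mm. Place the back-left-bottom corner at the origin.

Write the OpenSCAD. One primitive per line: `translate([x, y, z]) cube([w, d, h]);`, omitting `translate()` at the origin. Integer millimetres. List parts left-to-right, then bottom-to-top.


cube([60, 60, 1860]);
translate([60, 0, 300]) cube([140, 60, 60]);
translate([60, 0, 600]) cube([140, 60, 60]);
translate([60, 0, 900]) cube([140, 60, 60]);
translate([60, 0, 1200]) cube([140, 60, 60]);
translate([60, 0, 1500]) cube([140, 60, 60]);
translate([200, 0, 0]) cube([60, 60, 1860]);


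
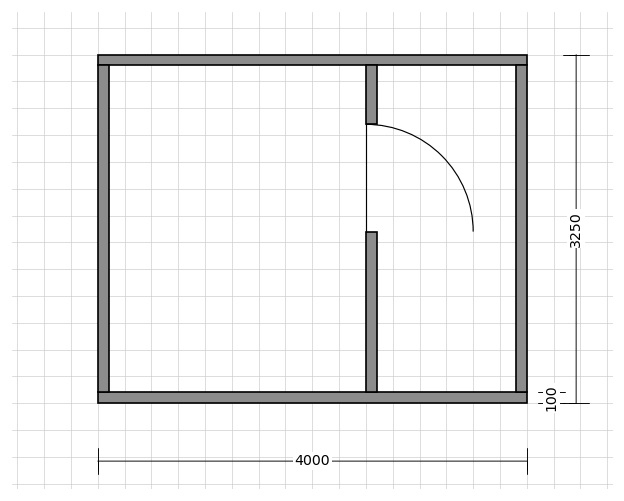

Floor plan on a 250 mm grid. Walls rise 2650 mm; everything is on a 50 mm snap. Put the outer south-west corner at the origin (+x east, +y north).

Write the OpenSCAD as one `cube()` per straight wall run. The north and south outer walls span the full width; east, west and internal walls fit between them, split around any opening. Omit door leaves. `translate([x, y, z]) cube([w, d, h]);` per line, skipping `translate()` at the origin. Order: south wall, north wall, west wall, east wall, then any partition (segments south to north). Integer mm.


cube([4000, 100, 2650]);
translate([0, 3150, 0]) cube([4000, 100, 2650]);
translate([0, 100, 0]) cube([100, 3050, 2650]);
translate([3900, 100, 0]) cube([100, 3050, 2650]);
translate([2500, 100, 0]) cube([100, 1500, 2650]);
translate([2500, 2600, 0]) cube([100, 550, 2650]);


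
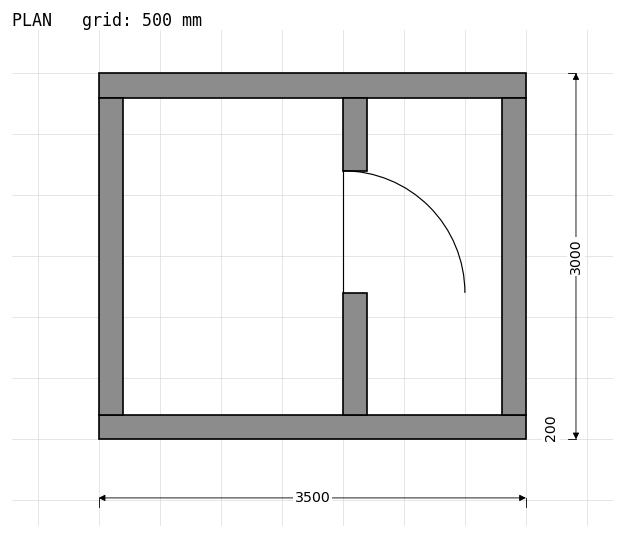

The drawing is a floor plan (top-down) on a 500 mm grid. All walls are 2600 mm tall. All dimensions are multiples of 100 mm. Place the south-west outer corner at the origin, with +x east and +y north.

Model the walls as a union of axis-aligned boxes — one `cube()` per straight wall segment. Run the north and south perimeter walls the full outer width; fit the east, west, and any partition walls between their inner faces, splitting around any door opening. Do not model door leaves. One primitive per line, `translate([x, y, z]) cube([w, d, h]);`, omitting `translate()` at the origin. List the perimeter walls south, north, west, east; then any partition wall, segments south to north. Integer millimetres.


cube([3500, 200, 2600]);
translate([0, 2800, 0]) cube([3500, 200, 2600]);
translate([0, 200, 0]) cube([200, 2600, 2600]);
translate([3300, 200, 0]) cube([200, 2600, 2600]);
translate([2000, 200, 0]) cube([200, 1000, 2600]);
translate([2000, 2200, 0]) cube([200, 600, 2600]);
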